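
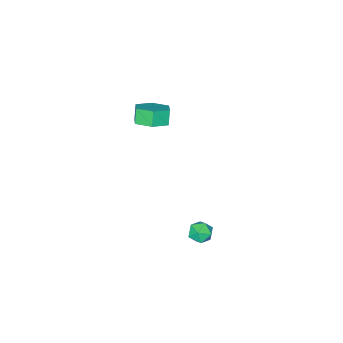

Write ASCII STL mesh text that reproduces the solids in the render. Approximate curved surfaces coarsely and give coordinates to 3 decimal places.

solid 
facet normal -0.809 -0.149 0.568
outer loop
vertex 3.257 4.151 0.798
vertex 3.493 3.472 0.956
vertex 3.689 4.038 1.384
endloop
endfacet
facet normal -0.624 0.540 0.564
outer loop
vertex 3.257 4.151 0.798
vertex 3.689 4.038 1.384
vertex 3.802 4.622 0.95
endloop
endfacet
facet normal -0.632 0.767 -0.112
outer loop
vertex 3.257 4.151 0.798
vertex 3.802 4.622 0.95
vertex 3.676 4.417 0.255
endloop
endfacet
facet normal -0.821 0.218 -0.527
outer loop
vertex 3.257 4.151 0.798
vertex 3.676 4.417 0.255
vertex 3.485 3.706 0.258
endloop
endfacet
facet normal -0.931 -0.348 -0.106
outer loop
vertex 3.257 4.151 0.798
vertex 3.485 3.706 0.258
vertex 3.493 3.472 0.956
endloop
endfacet
facet normal 0.045 0.590 0.806
outer loop
vertex 3.802 4.622 0.95
vertex 3.689 4.038 1.384
vertex 4.375 4.234 1.202
endloop
endfacet
facet normal -0.254 -0.526 0.812
outer loop
vertex 3.689 4.038 1.384
vertex 3.493 3.472 0.956
vertex 4.184 3.523 1.205
endloop
endfacet
facet normal -0.451 -0.848 -0.279
outer loop
vertex 3.493 3.472 0.956
vertex 3.485 3.706 0.258
vertex 4.058 3.318 0.51
endloop
endfacet
facet normal -0.274 0.070 -0.959
outer loop
vertex 3.485 3.706 0.258
vertex 3.676 4.417 0.255
vertex 4.171 3.902 0.076
endloop
endfacet
facet normal 0.033 0.957 -0.288
outer loop
vertex 3.676 4.417 0.255
vertex 3.802 4.622 0.95
vertex 4.367 4.468 0.504
endloop
endfacet
facet normal 0.821 -0.218 0.527
outer loop
vertex 4.603 3.789 0.662
vertex 4.375 4.234 1.202
vertex 4.184 3.523 1.205
endloop
endfacet
facet normal 0.632 -0.767 0.112
outer loop
vertex 4.603 3.789 0.662
vertex 4.184 3.523 1.205
vertex 4.058 3.318 0.51
endloop
endfacet
facet normal 0.624 -0.540 -0.564
outer loop
vertex 4.603 3.789 0.662
vertex 4.058 3.318 0.51
vertex 4.171 3.902 0.076
endloop
endfacet
facet normal 0.809 0.149 -0.568
outer loop
vertex 4.603 3.789 0.662
vertex 4.171 3.902 0.076
vertex 4.367 4.468 0.504
endloop
endfacet
facet normal 0.931 0.348 0.106
outer loop
vertex 4.603 3.789 0.662
vertex 4.367 4.468 0.504
vertex 4.375 4.234 1.202
endloop
endfacet
facet normal 0.274 -0.070 0.959
outer loop
vertex 4.184 3.523 1.205
vertex 4.375 4.234 1.202
vertex 3.689 4.038 1.384
endloop
endfacet
facet normal -0.033 -0.957 0.288
outer loop
vertex 4.058 3.318 0.51
vertex 4.184 3.523 1.205
vertex 3.493 3.472 0.956
endloop
endfacet
facet normal -0.045 -0.590 -0.806
outer loop
vertex 4.171 3.902 0.076
vertex 4.058 3.318 0.51
vertex 3.485 3.706 0.258
endloop
endfacet
facet normal 0.254 0.526 -0.812
outer loop
vertex 4.367 4.468 0.504
vertex 4.171 3.902 0.076
vertex 3.676 4.417 0.255
endloop
endfacet
facet normal 0.451 0.848 0.279
outer loop
vertex 4.375 4.234 1.202
vertex 4.367 4.468 0.504
vertex 3.802 4.622 0.95
endloop
endfacet
facet normal 0.356 0.286 -0.890
outer loop
vertex 1.991 -3.122 3.637
vertex 1.038 -2.877 3.335
vertex 1.629 -2.172 3.798
endloop
endfacet
facet normal 0.866 0.257 0.429
outer loop
vertex 1.991 -3.122 3.637
vertex 1.629 -2.172 3.798
vertex 1.636 -3.409 4.526
endloop
endfacet
facet normal 0.866 0.257 0.428
outer loop
vertex 1.636 -3.409 4.526
vertex 1.629 -2.172 3.798
vertex 1.274 -2.459 4.688
endloop
endfacet
facet normal -0.355 -0.287 0.890
outer loop
vertex 1.636 -3.409 4.526
vertex 1.274 -2.459 4.688
vertex 0.682 -3.163 4.225
endloop
endfacet
facet normal 0.355 0.287 -0.890
outer loop
vertex 1.629 -2.172 3.798
vertex 1.038 -2.877 3.335
vertex 0.675 -1.926 3.497
endloop
endfacet
facet normal 0.129 0.928 0.350
outer loop
vertex 1.629 -2.172 3.798
vertex 0.675 -1.926 3.497
vertex 1.274 -2.459 4.688
endloop
endfacet
facet normal 0.129 0.928 0.350
outer loop
vertex 1.274 -2.459 4.688
vertex 0.675 -1.926 3.497
vertex 0.32 -2.213 4.387
endloop
endfacet
facet normal -0.355 -0.287 0.890
outer loop
vertex 1.274 -2.459 4.688
vertex 0.32 -2.213 4.387
vertex 0.682 -3.163 4.225
endloop
endfacet
facet normal 0.355 0.287 -0.890
outer loop
vertex 0.675 -1.926 3.497
vertex 1.038 -2.877 3.335
vertex 0.084 -2.631 3.034
endloop
endfacet
facet normal -0.738 0.670 -0.078
outer loop
vertex 0.675 -1.926 3.497
vertex 0.084 -2.631 3.034
vertex 0.32 -2.213 4.387
endloop
endfacet
facet normal -0.738 0.670 -0.078
outer loop
vertex 0.32 -2.213 4.387
vertex 0.084 -2.631 3.034
vertex -0.271 -2.918 3.923
endloop
endfacet
facet normal -0.356 -0.287 0.889
outer loop
vertex 0.32 -2.213 4.387
vertex -0.271 -2.918 3.923
vertex 0.682 -3.163 4.225
endloop
endfacet
facet normal 0.355 0.287 -0.890
outer loop
vertex 0.084 -2.631 3.034
vertex 1.038 -2.877 3.335
vertex 0.446 -3.581 2.872
endloop
endfacet
facet normal -0.866 -0.257 -0.429
outer loop
vertex 0.084 -2.631 3.034
vertex 0.446 -3.581 2.872
vertex -0.271 -2.918 3.923
endloop
endfacet
facet normal -0.866 -0.257 -0.428
outer loop
vertex -0.271 -2.918 3.923
vertex 0.446 -3.581 2.872
vertex 0.091 -3.868 3.762
endloop
endfacet
facet normal -0.356 -0.286 0.890
outer loop
vertex -0.271 -2.918 3.923
vertex 0.091 -3.868 3.762
vertex 0.682 -3.163 4.225
endloop
endfacet
facet normal 0.355 0.287 -0.890
outer loop
vertex 0.446 -3.581 2.872
vertex 1.038 -2.877 3.335
vertex 1.4 -3.827 3.173
endloop
endfacet
facet normal -0.129 -0.928 -0.350
outer loop
vertex 0.446 -3.581 2.872
vertex 1.4 -3.827 3.173
vertex 0.091 -3.868 3.762
endloop
endfacet
facet normal -0.129 -0.928 -0.350
outer loop
vertex 0.091 -3.868 3.762
vertex 1.4 -3.827 3.173
vertex 1.045 -4.114 4.063
endloop
endfacet
facet normal -0.355 -0.287 0.890
outer loop
vertex 0.091 -3.868 3.762
vertex 1.045 -4.114 4.063
vertex 0.682 -3.163 4.225
endloop
endfacet
facet normal 0.356 0.287 -0.889
outer loop
vertex 1.4 -3.827 3.173
vertex 1.038 -2.877 3.335
vertex 1.991 -3.122 3.637
endloop
endfacet
facet normal 0.738 -0.670 0.078
outer loop
vertex 1.4 -3.827 3.173
vertex 1.991 -3.122 3.637
vertex 1.045 -4.114 4.063
endloop
endfacet
facet normal 0.738 -0.670 0.078
outer loop
vertex 1.045 -4.114 4.063
vertex 1.991 -3.122 3.637
vertex 1.636 -3.409 4.526
endloop
endfacet
facet normal -0.355 -0.287 0.890
outer loop
vertex 1.045 -4.114 4.063
vertex 1.636 -3.409 4.526
vertex 0.682 -3.163 4.225
endloop
endfacet

endsolid


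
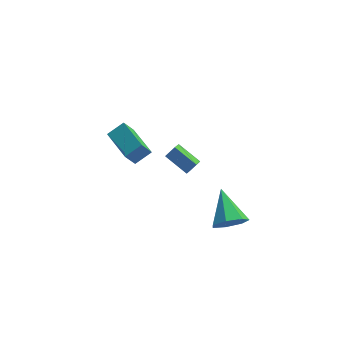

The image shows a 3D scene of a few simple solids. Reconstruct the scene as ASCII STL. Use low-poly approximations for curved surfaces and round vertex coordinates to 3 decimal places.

solid 
facet normal -0.788 -0.338 -0.514
outer loop
vertex -3.844 -2.641 3.745
vertex -4.725 -0.867 3.928
vertex -3.318 -2.272 2.696
endloop
endfacet
facet normal 0.443 -0.892 -0.092
outer loop
vertex -2.435 -1.893 3.272
vertex -3.844 -2.641 3.745
vertex -3.318 -2.272 2.696
endloop
endfacet
facet normal -0.788 -0.338 -0.515
outer loop
vertex -3.318 -2.272 2.696
vertex -4.725 -0.867 3.928
vertex -4.199 -0.497 2.88
endloop
endfacet
facet normal 0.427 0.300 -0.853
outer loop
vertex -4.199 -0.497 2.88
vertex -2.435 -1.893 3.272
vertex -3.318 -2.272 2.696
endloop
endfacet
facet normal -0.427 -0.300 0.853
outer loop
vertex -3.844 -2.641 3.745
vertex -3.842 -0.488 4.504
vertex -4.725 -0.867 3.928
endloop
endfacet
facet normal 0.442 -0.892 -0.093
outer loop
vertex -2.961 -2.263 4.32
vertex -3.844 -2.641 3.745
vertex -2.435 -1.893 3.272
endloop
endfacet
facet normal -0.427 -0.300 0.853
outer loop
vertex -2.961 -2.263 4.32
vertex -3.842 -0.488 4.504
vertex -3.844 -2.641 3.745
endloop
endfacet
facet normal -0.443 0.892 0.092
outer loop
vertex -4.725 -0.867 3.928
vertex -3.842 -0.488 4.504
vertex -4.199 -0.497 2.88
endloop
endfacet
facet normal 0.427 0.300 -0.853
outer loop
vertex -3.316 -0.119 3.455
vertex -2.435 -1.893 3.272
vertex -4.199 -0.497 2.88
endloop
endfacet
facet normal -0.442 0.892 0.092
outer loop
vertex -4.199 -0.497 2.88
vertex -3.842 -0.488 4.504
vertex -3.316 -0.119 3.455
endloop
endfacet
facet normal 0.788 0.338 0.515
outer loop
vertex -3.316 -0.119 3.455
vertex -2.961 -2.263 4.32
vertex -2.435 -1.893 3.272
endloop
endfacet
facet normal 0.788 0.338 0.514
outer loop
vertex -3.842 -0.488 4.504
vertex -2.961 -2.263 4.32
vertex -3.316 -0.119 3.455
endloop
endfacet
facet normal -0.700 0.553 0.452
outer loop
vertex -1.508 3.054 -2.398
vertex -0.966 3.237 -1.783
vertex -1.248 3.737 -2.831
endloop
endfacet
facet normal -0.646 -0.218 -0.732
outer loop
vertex -0.094 2.823 -3.577
vertex -1.508 3.054 -2.398
vertex -1.248 3.737 -2.831
endloop
endfacet
facet normal -0.698 0.554 0.452
outer loop
vertex -1.248 3.737 -2.831
vertex -0.966 3.237 -1.783
vertex -0.705 3.92 -2.217
endloop
endfacet
facet normal 0.306 0.803 -0.510
outer loop
vertex -0.705 3.92 -2.217
vertex -0.094 2.823 -3.577
vertex -1.248 3.737 -2.831
endloop
endfacet
facet normal -0.307 -0.804 0.510
outer loop
vertex -1.508 3.054 -2.398
vertex 0.188 2.323 -2.529
vertex -0.966 3.237 -1.783
endloop
endfacet
facet normal -0.646 -0.218 -0.732
outer loop
vertex -0.355 2.14 -3.143
vertex -1.508 3.054 -2.398
vertex -0.094 2.823 -3.577
endloop
endfacet
facet normal -0.307 -0.803 0.511
outer loop
vertex -0.355 2.14 -3.143
vertex 0.188 2.323 -2.529
vertex -1.508 3.054 -2.398
endloop
endfacet
facet normal 0.646 0.218 0.732
outer loop
vertex -0.966 3.237 -1.783
vertex 0.188 2.323 -2.529
vertex -0.705 3.92 -2.217
endloop
endfacet
facet normal 0.307 0.803 -0.510
outer loop
vertex 0.448 3.006 -2.962
vertex -0.094 2.823 -3.577
vertex -0.705 3.92 -2.217
endloop
endfacet
facet normal 0.646 0.218 0.732
outer loop
vertex -0.705 3.92 -2.217
vertex 0.188 2.323 -2.529
vertex 0.448 3.006 -2.962
endloop
endfacet
facet normal 0.699 -0.554 -0.451
outer loop
vertex 0.448 3.006 -2.962
vertex -0.355 2.14 -3.143
vertex -0.094 2.823 -3.577
endloop
endfacet
facet normal 0.699 -0.553 -0.453
outer loop
vertex 0.188 2.323 -2.529
vertex -0.355 2.14 -3.143
vertex 0.448 3.006 -2.962
endloop
endfacet
facet normal 0.163 -0.849 -0.502
outer loop
vertex 2.196 -4.046 -1.089
vertex 1.528 -4.536 -0.477
vertex 1.346 -4.046 -1.365
endloop
endfacet
facet normal 0.178 0.818 -0.547
outer loop
vertex 2.196 -4.046 -1.089
vertex 1.346 -4.046 -1.365
vertex 1.172 -2.684 0.617
endloop
endfacet
facet normal 0.163 -0.849 -0.502
outer loop
vertex 1.346 -4.046 -1.365
vertex 1.528 -4.536 -0.477
vertex 0.633 -4.415 -0.972
endloop
endfacet
facet normal -0.598 0.635 -0.489
outer loop
vertex 1.346 -4.046 -1.365
vertex 0.633 -4.415 -0.972
vertex 1.172 -2.684 0.617
endloop
endfacet
facet normal 0.163 -0.849 -0.502
outer loop
vertex 0.633 -4.415 -0.972
vertex 1.528 -4.536 -0.477
vertex 0.594 -4.875 -0.207
endloop
endfacet
facet normal -0.971 0.224 0.085
outer loop
vertex 0.633 -4.415 -0.972
vertex 0.594 -4.875 -0.207
vertex 1.172 -2.684 0.617
endloop
endfacet
facet normal 0.163 -0.850 -0.501
outer loop
vertex 0.594 -4.875 -0.207
vertex 1.528 -4.536 -0.477
vertex 1.258 -5.079 0.355
endloop
endfacet
facet normal -0.661 -0.105 0.743
outer loop
vertex 0.594 -4.875 -0.207
vertex 1.258 -5.079 0.355
vertex 1.172 -2.684 0.617
endloop
endfacet
facet normal 0.163 -0.850 -0.502
outer loop
vertex 1.258 -5.079 0.355
vertex 1.528 -4.536 -0.477
vertex 2.126 -4.874 0.29
endloop
endfacet
facet normal 0.099 -0.105 0.990
outer loop
vertex 1.258 -5.079 0.355
vertex 2.126 -4.874 0.29
vertex 1.172 -2.684 0.617
endloop
endfacet
facet normal 0.164 -0.849 -0.502
outer loop
vertex 2.126 -4.874 0.29
vertex 1.528 -4.536 -0.477
vertex 2.543 -4.414 -0.352
endloop
endfacet
facet normal 0.736 0.225 0.639
outer loop
vertex 2.126 -4.874 0.29
vertex 2.543 -4.414 -0.352
vertex 1.172 -2.684 0.617
endloop
endfacet
facet normal 0.164 -0.850 -0.501
outer loop
vertex 2.543 -4.414 -0.352
vertex 1.528 -4.536 -0.477
vertex 2.196 -4.046 -1.089
endloop
endfacet
facet normal 0.770 0.636 -0.045
outer loop
vertex 2.543 -4.414 -0.352
vertex 2.196 -4.046 -1.089
vertex 1.172 -2.684 0.617
endloop
endfacet

endsolid


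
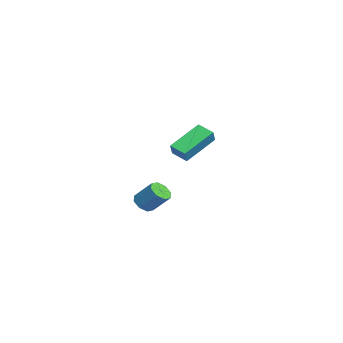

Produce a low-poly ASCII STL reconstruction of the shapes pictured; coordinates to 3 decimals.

solid 
facet normal -0.689 -0.641 0.338
outer loop
vertex -4.299 4.023 -1.232
vertex -4.779 4.186 -1.902
vertex -3.377 2.486 -2.267
endloop
endfacet
facet normal 0.571 -0.194 0.798
outer loop
vertex -2.701 3.114 -2.598
vertex -4.299 4.023 -1.232
vertex -3.377 2.486 -2.267
endloop
endfacet
facet normal -0.690 -0.641 0.337
outer loop
vertex -3.377 2.486 -2.267
vertex -4.779 4.186 -1.902
vertex -3.856 2.649 -2.937
endloop
endfacet
facet normal 0.446 -0.743 -0.499
outer loop
vertex -3.856 2.649 -2.937
vertex -2.701 3.114 -2.598
vertex -3.377 2.486 -2.267
endloop
endfacet
facet normal -0.445 0.743 0.500
outer loop
vertex -4.299 4.023 -1.232
vertex -4.103 4.814 -2.233
vertex -4.779 4.186 -1.902
endloop
endfacet
facet normal 0.571 -0.194 0.797
outer loop
vertex -3.624 4.651 -1.563
vertex -4.299 4.023 -1.232
vertex -2.701 3.114 -2.598
endloop
endfacet
facet normal -0.446 0.743 0.500
outer loop
vertex -3.624 4.651 -1.563
vertex -4.103 4.814 -2.233
vertex -4.299 4.023 -1.232
endloop
endfacet
facet normal -0.571 0.194 -0.798
outer loop
vertex -4.779 4.186 -1.902
vertex -4.103 4.814 -2.233
vertex -3.856 2.649 -2.937
endloop
endfacet
facet normal 0.446 -0.743 -0.500
outer loop
vertex -3.181 3.277 -3.268
vertex -2.701 3.114 -2.598
vertex -3.856 2.649 -2.937
endloop
endfacet
facet normal -0.572 0.194 -0.797
outer loop
vertex -3.856 2.649 -2.937
vertex -4.103 4.814 -2.233
vertex -3.181 3.277 -3.268
endloop
endfacet
facet normal 0.689 0.641 -0.338
outer loop
vertex -3.181 3.277 -3.268
vertex -3.624 4.651 -1.563
vertex -2.701 3.114 -2.598
endloop
endfacet
facet normal 0.690 0.641 -0.337
outer loop
vertex -4.103 4.814 -2.233
vertex -3.624 4.651 -1.563
vertex -3.181 3.277 -3.268
endloop
endfacet
facet normal -0.370 -0.579 -0.727
outer loop
vertex 2.66 0.604 -4.122
vertex 2.163 0.499 -3.785
vertex 2.322 0.917 -4.199
endloop
endfacet
facet normal 0.582 0.464 -0.667
outer loop
vertex 2.66 0.604 -4.122
vertex 2.322 0.917 -4.199
vertex 3.134 1.345 -3.193
endloop
endfacet
facet normal 0.583 0.462 -0.668
outer loop
vertex 3.134 1.345 -3.193
vertex 2.322 0.917 -4.199
vertex 2.797 1.659 -3.27
endloop
endfacet
facet normal 0.373 0.578 0.726
outer loop
vertex 3.134 1.345 -3.193
vertex 2.797 1.659 -3.27
vertex 2.637 1.241 -2.855
endloop
endfacet
facet normal -0.371 -0.579 -0.727
outer loop
vertex 2.322 0.917 -4.199
vertex 2.163 0.499 -3.785
vertex 1.891 0.986 -4.034
endloop
endfacet
facet normal -0.098 0.801 -0.590
outer loop
vertex 2.322 0.917 -4.199
vertex 1.891 0.986 -4.034
vertex 2.797 1.659 -3.27
endloop
endfacet
facet normal -0.100 0.802 -0.588
outer loop
vertex 2.797 1.659 -3.27
vertex 1.891 0.986 -4.034
vertex 2.366 1.727 -3.104
endloop
endfacet
facet normal 0.371 0.579 0.726
outer loop
vertex 2.797 1.659 -3.27
vertex 2.366 1.727 -3.104
vertex 2.637 1.241 -2.855
endloop
endfacet
facet normal -0.371 -0.579 -0.726
outer loop
vertex 1.891 0.986 -4.034
vertex 2.163 0.499 -3.785
vertex 1.619 0.769 -3.722
endloop
endfacet
facet normal -0.724 0.670 -0.165
outer loop
vertex 1.891 0.986 -4.034
vertex 1.619 0.769 -3.722
vertex 2.366 1.727 -3.104
endloop
endfacet
facet normal -0.723 0.670 -0.165
outer loop
vertex 2.366 1.727 -3.104
vertex 1.619 0.769 -3.722
vertex 2.094 1.51 -2.793
endloop
endfacet
facet normal 0.370 0.579 0.727
outer loop
vertex 2.366 1.727 -3.104
vertex 2.094 1.51 -2.793
vertex 2.637 1.241 -2.855
endloop
endfacet
facet normal -0.372 -0.580 -0.725
outer loop
vertex 1.619 0.769 -3.722
vertex 2.163 0.499 -3.785
vertex 1.666 0.395 -3.447
endloop
endfacet
facet normal -0.923 0.146 0.356
outer loop
vertex 1.619 0.769 -3.722
vertex 1.666 0.395 -3.447
vertex 2.094 1.51 -2.793
endloop
endfacet
facet normal -0.924 0.147 0.354
outer loop
vertex 2.094 1.51 -2.793
vertex 1.666 0.395 -3.447
vertex 2.14 1.136 -2.518
endloop
endfacet
facet normal 0.370 0.579 0.726
outer loop
vertex 2.094 1.51 -2.793
vertex 2.14 1.136 -2.518
vertex 2.637 1.241 -2.855
endloop
endfacet
facet normal -0.373 -0.578 -0.726
outer loop
vertex 1.666 0.395 -3.447
vertex 2.163 0.499 -3.785
vertex 2.003 0.081 -3.37
endloop
endfacet
facet normal -0.584 -0.463 0.667
outer loop
vertex 1.666 0.395 -3.447
vertex 2.003 0.081 -3.37
vertex 2.14 1.136 -2.518
endloop
endfacet
facet normal -0.582 -0.464 0.668
outer loop
vertex 2.14 1.136 -2.518
vertex 2.003 0.081 -3.37
vertex 2.478 0.823 -2.441
endloop
endfacet
facet normal 0.370 0.579 0.727
outer loop
vertex 2.14 1.136 -2.518
vertex 2.478 0.823 -2.441
vertex 2.637 1.241 -2.855
endloop
endfacet
facet normal -0.371 -0.579 -0.726
outer loop
vertex 2.003 0.081 -3.37
vertex 2.163 0.499 -3.785
vertex 2.434 0.013 -3.536
endloop
endfacet
facet normal 0.100 -0.802 0.589
outer loop
vertex 2.003 0.081 -3.37
vertex 2.434 0.013 -3.536
vertex 2.478 0.823 -2.441
endloop
endfacet
facet normal 0.097 -0.802 0.589
outer loop
vertex 2.478 0.823 -2.441
vertex 2.434 0.013 -3.536
vertex 2.909 0.754 -2.606
endloop
endfacet
facet normal 0.371 0.579 0.727
outer loop
vertex 2.478 0.823 -2.441
vertex 2.909 0.754 -2.606
vertex 2.637 1.241 -2.855
endloop
endfacet
facet normal -0.370 -0.579 -0.727
outer loop
vertex 2.434 0.013 -3.536
vertex 2.163 0.499 -3.785
vertex 2.706 0.23 -3.847
endloop
endfacet
facet normal 0.723 -0.671 0.165
outer loop
vertex 2.434 0.013 -3.536
vertex 2.706 0.23 -3.847
vertex 2.909 0.754 -2.606
endloop
endfacet
facet normal 0.724 -0.670 0.165
outer loop
vertex 2.909 0.754 -2.606
vertex 2.706 0.23 -3.847
vertex 3.181 0.971 -2.918
endloop
endfacet
facet normal 0.371 0.579 0.726
outer loop
vertex 2.909 0.754 -2.606
vertex 3.181 0.971 -2.918
vertex 2.637 1.241 -2.855
endloop
endfacet
facet normal -0.370 -0.579 -0.726
outer loop
vertex 2.706 0.23 -3.847
vertex 2.163 0.499 -3.785
vertex 2.66 0.604 -4.122
endloop
endfacet
facet normal 0.923 -0.147 -0.355
outer loop
vertex 2.706 0.23 -3.847
vertex 2.66 0.604 -4.122
vertex 3.181 0.971 -2.918
endloop
endfacet
facet normal 0.923 -0.145 -0.355
outer loop
vertex 3.181 0.971 -2.918
vertex 2.66 0.604 -4.122
vertex 3.134 1.345 -3.193
endloop
endfacet
facet normal 0.372 0.580 0.725
outer loop
vertex 3.181 0.971 -2.918
vertex 3.134 1.345 -3.193
vertex 2.637 1.241 -2.855
endloop
endfacet

endsolid


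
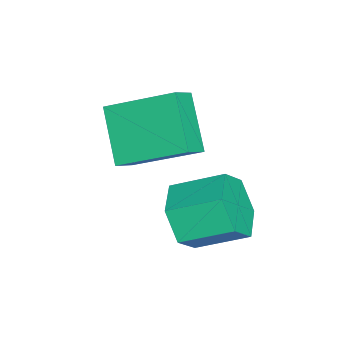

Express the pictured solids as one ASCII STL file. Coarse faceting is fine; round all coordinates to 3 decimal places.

solid 
facet normal 0.043 -0.900 -0.434
outer loop
vertex 3.344 2.757 -1.168
vertex 2.941 2.387 -0.44
vertex 2.436 2.696 -1.132
endloop
endfacet
facet normal -0.065 0.431 -0.900
outer loop
vertex 3.344 2.757 -1.168
vertex 2.436 2.696 -1.132
vertex 3.282 4.043 -0.547
endloop
endfacet
facet normal -0.064 0.431 -0.900
outer loop
vertex 3.282 4.043 -0.547
vertex 2.436 2.696 -1.132
vertex 2.375 3.983 -0.511
endloop
endfacet
facet normal -0.042 0.900 0.434
outer loop
vertex 3.282 4.043 -0.547
vertex 2.375 3.983 -0.511
vertex 2.879 3.673 0.18
endloop
endfacet
facet normal 0.043 -0.900 -0.434
outer loop
vertex 2.436 2.696 -1.132
vertex 2.941 2.387 -0.44
vertex 2.033 2.326 -0.404
endloop
endfacet
facet normal -0.896 0.158 -0.416
outer loop
vertex 2.436 2.696 -1.132
vertex 2.033 2.326 -0.404
vertex 2.375 3.983 -0.511
endloop
endfacet
facet normal -0.896 0.158 -0.416
outer loop
vertex 2.375 3.983 -0.511
vertex 2.033 2.326 -0.404
vertex 1.972 3.613 0.216
endloop
endfacet
facet normal -0.042 0.900 0.434
outer loop
vertex 2.375 3.983 -0.511
vertex 1.972 3.613 0.216
vertex 2.879 3.673 0.18
endloop
endfacet
facet normal 0.043 -0.900 -0.434
outer loop
vertex 2.033 2.326 -0.404
vertex 2.941 2.387 -0.44
vertex 2.538 2.017 0.287
endloop
endfacet
facet normal -0.831 -0.273 0.485
outer loop
vertex 2.033 2.326 -0.404
vertex 2.538 2.017 0.287
vertex 1.972 3.613 0.216
endloop
endfacet
facet normal -0.832 -0.273 0.483
outer loop
vertex 1.972 3.613 0.216
vertex 2.538 2.017 0.287
vertex 2.476 3.303 0.908
endloop
endfacet
facet normal -0.042 0.900 0.434
outer loop
vertex 1.972 3.613 0.216
vertex 2.476 3.303 0.908
vertex 2.879 3.673 0.18
endloop
endfacet
facet normal 0.042 -0.900 -0.434
outer loop
vertex 2.538 2.017 0.287
vertex 2.941 2.387 -0.44
vertex 3.445 2.077 0.251
endloop
endfacet
facet normal 0.064 -0.431 0.900
outer loop
vertex 2.538 2.017 0.287
vertex 3.445 2.077 0.251
vertex 2.476 3.303 0.908
endloop
endfacet
facet normal 0.065 -0.431 0.900
outer loop
vertex 2.476 3.303 0.908
vertex 3.445 2.077 0.251
vertex 3.384 3.364 0.872
endloop
endfacet
facet normal -0.043 0.900 0.434
outer loop
vertex 2.476 3.303 0.908
vertex 3.384 3.364 0.872
vertex 2.879 3.673 0.18
endloop
endfacet
facet normal 0.042 -0.900 -0.434
outer loop
vertex 3.445 2.077 0.251
vertex 2.941 2.387 -0.44
vertex 3.848 2.447 -0.476
endloop
endfacet
facet normal 0.896 -0.158 0.416
outer loop
vertex 3.445 2.077 0.251
vertex 3.848 2.447 -0.476
vertex 3.384 3.364 0.872
endloop
endfacet
facet normal 0.896 -0.158 0.416
outer loop
vertex 3.384 3.364 0.872
vertex 3.848 2.447 -0.476
vertex 3.787 3.734 0.144
endloop
endfacet
facet normal -0.043 0.900 0.434
outer loop
vertex 3.384 3.364 0.872
vertex 3.787 3.734 0.144
vertex 2.879 3.673 0.18
endloop
endfacet
facet normal 0.042 -0.900 -0.434
outer loop
vertex 3.848 2.447 -0.476
vertex 2.941 2.387 -0.44
vertex 3.344 2.757 -1.168
endloop
endfacet
facet normal 0.832 0.272 -0.484
outer loop
vertex 3.848 2.447 -0.476
vertex 3.344 2.757 -1.168
vertex 3.787 3.734 0.144
endloop
endfacet
facet normal 0.831 0.274 -0.485
outer loop
vertex 3.787 3.734 0.144
vertex 3.344 2.757 -1.168
vertex 3.282 4.043 -0.547
endloop
endfacet
facet normal -0.043 0.900 0.434
outer loop
vertex 3.787 3.734 0.144
vertex 3.282 4.043 -0.547
vertex 2.879 3.673 0.18
endloop
endfacet
facet normal -0.719 0.318 -0.619
outer loop
vertex 0.385 0.434 1.0
vertex 0.416 2.165 1.853
vertex 1.546 0.948 -0.085
endloop
endfacet
facet normal -0.016 -0.897 -0.442
outer loop
vertex 2.164 0.675 0.447
vertex 0.385 0.434 1.0
vertex 1.546 0.948 -0.085
endloop
endfacet
facet normal -0.719 0.318 -0.619
outer loop
vertex 1.546 0.948 -0.085
vertex 0.416 2.165 1.853
vertex 1.577 2.679 0.768
endloop
endfacet
facet normal 0.695 0.308 -0.650
outer loop
vertex 1.577 2.679 0.768
vertex 2.164 0.675 0.447
vertex 1.546 0.948 -0.085
endloop
endfacet
facet normal -0.695 -0.308 0.650
outer loop
vertex 0.385 0.434 1.0
vertex 1.034 1.892 2.385
vertex 0.416 2.165 1.853
endloop
endfacet
facet normal -0.016 -0.897 -0.442
outer loop
vertex 1.003 0.161 1.532
vertex 0.385 0.434 1.0
vertex 2.164 0.675 0.447
endloop
endfacet
facet normal -0.695 -0.308 0.650
outer loop
vertex 1.003 0.161 1.532
vertex 1.034 1.892 2.385
vertex 0.385 0.434 1.0
endloop
endfacet
facet normal 0.016 0.897 0.442
outer loop
vertex 0.416 2.165 1.853
vertex 1.034 1.892 2.385
vertex 1.577 2.679 0.768
endloop
endfacet
facet normal 0.695 0.308 -0.650
outer loop
vertex 2.195 2.406 1.3
vertex 2.164 0.675 0.447
vertex 1.577 2.679 0.768
endloop
endfacet
facet normal 0.016 0.897 0.442
outer loop
vertex 1.577 2.679 0.768
vertex 1.034 1.892 2.385
vertex 2.195 2.406 1.3
endloop
endfacet
facet normal 0.719 -0.318 0.619
outer loop
vertex 2.195 2.406 1.3
vertex 1.003 0.161 1.532
vertex 2.164 0.675 0.447
endloop
endfacet
facet normal 0.719 -0.318 0.619
outer loop
vertex 1.034 1.892 2.385
vertex 1.003 0.161 1.532
vertex 2.195 2.406 1.3
endloop
endfacet

endsolid


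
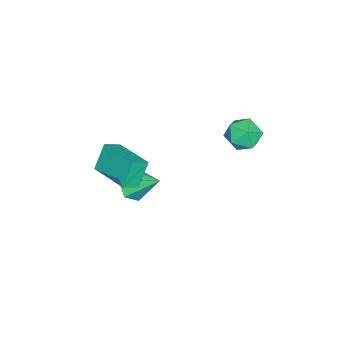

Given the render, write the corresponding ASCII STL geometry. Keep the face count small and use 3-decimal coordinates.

solid 
facet normal -0.492 0.142 0.859
outer loop
vertex -1.081 -3.521 0.61
vertex -0.002 -1.712 0.928
vertex -1.747 -3.042 0.149
endloop
endfacet
facet normal -0.507 -0.849 -0.149
outer loop
vertex -1.038 -3.248 -1.088
vertex -1.081 -3.521 0.61
vertex -1.747 -3.042 0.149
endloop
endfacet
facet normal -0.492 0.143 0.859
outer loop
vertex -1.747 -3.042 0.149
vertex -0.002 -1.712 0.928
vertex -0.667 -1.234 0.467
endloop
endfacet
facet normal -0.708 0.509 -0.490
outer loop
vertex -0.667 -1.234 0.467
vertex -1.038 -3.248 -1.088
vertex -1.747 -3.042 0.149
endloop
endfacet
facet normal 0.708 -0.508 0.490
outer loop
vertex -1.081 -3.521 0.61
vertex 0.707 -1.918 -0.309
vertex -0.002 -1.712 0.928
endloop
endfacet
facet normal -0.507 -0.849 -0.149
outer loop
vertex -0.373 -3.726 -0.627
vertex -1.081 -3.521 0.61
vertex -1.038 -3.248 -1.088
endloop
endfacet
facet normal 0.708 -0.509 0.490
outer loop
vertex -0.373 -3.726 -0.627
vertex 0.707 -1.918 -0.309
vertex -1.081 -3.521 0.61
endloop
endfacet
facet normal 0.507 0.849 0.149
outer loop
vertex -0.002 -1.712 0.928
vertex 0.707 -1.918 -0.309
vertex -0.667 -1.234 0.467
endloop
endfacet
facet normal -0.708 0.509 -0.490
outer loop
vertex 0.041 -1.439 -0.77
vertex -1.038 -3.248 -1.088
vertex -0.667 -1.234 0.467
endloop
endfacet
facet normal 0.507 0.849 0.150
outer loop
vertex -0.667 -1.234 0.467
vertex 0.707 -1.918 -0.309
vertex 0.041 -1.439 -0.77
endloop
endfacet
facet normal 0.492 -0.143 -0.859
outer loop
vertex 0.041 -1.439 -0.77
vertex -0.373 -3.726 -0.627
vertex -1.038 -3.248 -1.088
endloop
endfacet
facet normal 0.492 -0.143 -0.859
outer loop
vertex 0.707 -1.918 -0.309
vertex -0.373 -3.726 -0.627
vertex 0.041 -1.439 -0.77
endloop
endfacet
facet normal -0.095 -0.836 -0.540
outer loop
vertex -0.666 -2.422 -2.571
vertex -1.608 -2.39 -2.455
vertex -1.206 -1.956 -3.198
endloop
endfacet
facet normal 0.774 0.592 -0.226
outer loop
vertex -0.666 -2.422 -2.571
vertex -1.206 -1.956 -3.198
vertex -1.452 -1.01 -1.565
endloop
endfacet
facet normal -0.094 -0.837 -0.540
outer loop
vertex -1.206 -1.956 -3.198
vertex -1.608 -2.39 -2.455
vertex -2.148 -1.924 -3.083
endloop
endfacet
facet normal -0.032 0.863 -0.505
outer loop
vertex -1.206 -1.956 -3.198
vertex -2.148 -1.924 -3.083
vertex -1.452 -1.01 -1.565
endloop
endfacet
facet normal -0.094 -0.837 -0.540
outer loop
vertex -2.148 -1.924 -3.083
vertex -1.608 -2.39 -2.455
vertex -2.55 -2.358 -2.34
endloop
endfacet
facet normal -0.764 0.644 -0.037
outer loop
vertex -2.148 -1.924 -3.083
vertex -2.55 -2.358 -2.34
vertex -1.452 -1.01 -1.565
endloop
endfacet
facet normal -0.094 -0.837 -0.540
outer loop
vertex -2.55 -2.358 -2.34
vertex -1.608 -2.39 -2.455
vertex -2.011 -2.824 -1.712
endloop
endfacet
facet normal -0.690 0.155 0.707
outer loop
vertex -2.55 -2.358 -2.34
vertex -2.011 -2.824 -1.712
vertex -1.452 -1.01 -1.565
endloop
endfacet
facet normal -0.095 -0.836 -0.540
outer loop
vertex -2.011 -2.824 -1.712
vertex -1.608 -2.39 -2.455
vertex -1.068 -2.856 -1.828
endloop
endfacet
facet normal 0.117 -0.116 0.986
outer loop
vertex -2.011 -2.824 -1.712
vertex -1.068 -2.856 -1.828
vertex -1.452 -1.01 -1.565
endloop
endfacet
facet normal -0.095 -0.836 -0.540
outer loop
vertex -1.068 -2.856 -1.828
vertex -1.608 -2.39 -2.455
vertex -0.666 -2.422 -2.571
endloop
endfacet
facet normal 0.849 0.103 0.519
outer loop
vertex -1.068 -2.856 -1.828
vertex -0.666 -2.422 -2.571
vertex -1.452 -1.01 -1.565
endloop
endfacet
facet normal -0.697 0.574 0.430
outer loop
vertex -2.444 3.074 3.025
vertex -2.026 2.959 3.855
vertex -1.78 3.673 3.302
endloop
endfacet
facet normal -0.590 0.769 -0.248
outer loop
vertex -2.444 3.074 3.025
vertex -1.78 3.673 3.302
vertex -1.799 3.372 2.416
endloop
endfacet
facet normal -0.720 0.201 -0.664
outer loop
vertex -2.444 3.074 3.025
vertex -1.799 3.372 2.416
vertex -2.056 2.473 2.422
endloop
endfacet
facet normal -0.908 -0.343 -0.243
outer loop
vertex -2.444 3.074 3.025
vertex -2.056 2.473 2.422
vertex -2.197 2.217 3.311
endloop
endfacet
facet normal -0.894 -0.113 0.434
outer loop
vertex -2.444 3.074 3.025
vertex -2.197 2.217 3.311
vertex -2.026 2.959 3.855
endloop
endfacet
facet normal 0.097 0.942 -0.322
outer loop
vertex -1.799 3.372 2.416
vertex -1.78 3.673 3.302
vertex -0.983 3.443 2.869
endloop
endfacet
facet normal -0.075 0.627 0.776
outer loop
vertex -1.78 3.673 3.302
vertex -2.026 2.959 3.855
vertex -1.124 3.187 3.758
endloop
endfacet
facet normal -0.392 -0.483 0.783
outer loop
vertex -2.026 2.959 3.855
vertex -2.197 2.217 3.311
vertex -1.381 2.288 3.764
endloop
endfacet
facet normal -0.416 -0.854 -0.312
outer loop
vertex -2.197 2.217 3.311
vertex -2.056 2.473 2.422
vertex -1.4 1.987 2.878
endloop
endfacet
facet normal -0.113 0.026 -0.993
outer loop
vertex -2.056 2.473 2.422
vertex -1.799 3.372 2.416
vertex -1.154 2.701 2.325
endloop
endfacet
facet normal 0.908 0.343 0.243
outer loop
vertex -0.736 2.586 3.155
vertex -0.983 3.443 2.869
vertex -1.124 3.187 3.758
endloop
endfacet
facet normal 0.720 -0.201 0.664
outer loop
vertex -0.736 2.586 3.155
vertex -1.124 3.187 3.758
vertex -1.381 2.288 3.764
endloop
endfacet
facet normal 0.590 -0.769 0.248
outer loop
vertex -0.736 2.586 3.155
vertex -1.381 2.288 3.764
vertex -1.4 1.987 2.878
endloop
endfacet
facet normal 0.697 -0.574 -0.430
outer loop
vertex -0.736 2.586 3.155
vertex -1.4 1.987 2.878
vertex -1.154 2.701 2.325
endloop
endfacet
facet normal 0.894 0.113 -0.434
outer loop
vertex -0.736 2.586 3.155
vertex -1.154 2.701 2.325
vertex -0.983 3.443 2.869
endloop
endfacet
facet normal 0.416 0.854 0.312
outer loop
vertex -1.124 3.187 3.758
vertex -0.983 3.443 2.869
vertex -1.78 3.673 3.302
endloop
endfacet
facet normal 0.113 -0.026 0.993
outer loop
vertex -1.381 2.288 3.764
vertex -1.124 3.187 3.758
vertex -2.026 2.959 3.855
endloop
endfacet
facet normal -0.097 -0.942 0.322
outer loop
vertex -1.4 1.987 2.878
vertex -1.381 2.288 3.764
vertex -2.197 2.217 3.311
endloop
endfacet
facet normal 0.075 -0.627 -0.776
outer loop
vertex -1.154 2.701 2.325
vertex -1.4 1.987 2.878
vertex -2.056 2.473 2.422
endloop
endfacet
facet normal 0.392 0.483 -0.783
outer loop
vertex -0.983 3.443 2.869
vertex -1.154 2.701 2.325
vertex -1.799 3.372 2.416
endloop
endfacet

endsolid


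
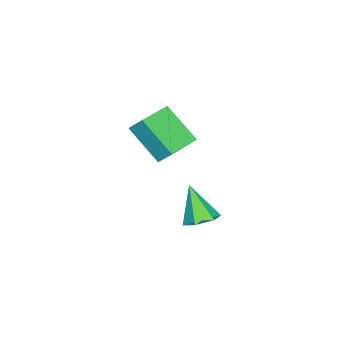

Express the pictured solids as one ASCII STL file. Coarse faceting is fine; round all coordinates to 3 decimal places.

solid 
facet normal -0.980 0.198 -0.024
outer loop
vertex -3.201 -4.141 3.908
vertex -2.872 -2.678 2.553
vertex -3.316 -4.802 3.166
endloop
endfacet
facet normal -0.163 -0.724 0.670
outer loop
vertex -1.728 -5.122 3.207
vertex -3.201 -4.141 3.908
vertex -3.316 -4.802 3.166
endloop
endfacet
facet normal -0.980 0.198 -0.025
outer loop
vertex -3.316 -4.802 3.166
vertex -2.872 -2.678 2.553
vertex -2.986 -3.339 1.812
endloop
endfacet
facet normal -0.114 -0.661 -0.742
outer loop
vertex -2.986 -3.339 1.812
vertex -1.728 -5.122 3.207
vertex -3.316 -4.802 3.166
endloop
endfacet
facet normal 0.114 0.661 0.742
outer loop
vertex -3.201 -4.141 3.908
vertex -1.284 -2.998 2.594
vertex -2.872 -2.678 2.553
endloop
endfacet
facet normal -0.163 -0.724 0.671
outer loop
vertex -1.614 -4.461 3.948
vertex -3.201 -4.141 3.908
vertex -1.728 -5.122 3.207
endloop
endfacet
facet normal 0.115 0.661 0.742
outer loop
vertex -1.614 -4.461 3.948
vertex -1.284 -2.998 2.594
vertex -3.201 -4.141 3.908
endloop
endfacet
facet normal 0.163 0.724 -0.671
outer loop
vertex -2.872 -2.678 2.553
vertex -1.284 -2.998 2.594
vertex -2.986 -3.339 1.812
endloop
endfacet
facet normal -0.115 -0.661 -0.742
outer loop
vertex -1.399 -3.659 1.852
vertex -1.728 -5.122 3.207
vertex -2.986 -3.339 1.812
endloop
endfacet
facet normal 0.163 0.724 -0.670
outer loop
vertex -2.986 -3.339 1.812
vertex -1.284 -2.998 2.594
vertex -1.399 -3.659 1.852
endloop
endfacet
facet normal 0.980 -0.197 0.025
outer loop
vertex -1.399 -3.659 1.852
vertex -1.614 -4.461 3.948
vertex -1.728 -5.122 3.207
endloop
endfacet
facet normal 0.980 -0.198 0.025
outer loop
vertex -1.284 -2.998 2.594
vertex -1.614 -4.461 3.948
vertex -1.399 -3.659 1.852
endloop
endfacet
facet normal 0.274 0.444 -0.853
outer loop
vertex 2.888 -0.508 2.167
vertex 2.409 0.04 2.298
vertex 3.104 0.089 2.547
endloop
endfacet
facet normal 0.757 -0.523 0.392
outer loop
vertex 2.888 -0.508 2.167
vertex 3.104 0.089 2.547
vertex 1.951 -0.7 3.722
endloop
endfacet
facet normal 0.274 0.444 -0.853
outer loop
vertex 3.104 0.089 2.547
vertex 2.409 0.04 2.298
vertex 2.625 0.637 2.678
endloop
endfacet
facet normal 0.565 0.311 0.764
outer loop
vertex 3.104 0.089 2.547
vertex 2.625 0.637 2.678
vertex 1.951 -0.7 3.722
endloop
endfacet
facet normal 0.275 0.443 -0.853
outer loop
vertex 2.625 0.637 2.678
vertex 2.409 0.04 2.298
vertex 1.93 0.589 2.429
endloop
endfacet
facet normal -0.290 0.675 0.678
outer loop
vertex 2.625 0.637 2.678
vertex 1.93 0.589 2.429
vertex 1.951 -0.7 3.722
endloop
endfacet
facet normal 0.275 0.443 -0.853
outer loop
vertex 1.93 0.589 2.429
vertex 2.409 0.04 2.298
vertex 1.714 -0.008 2.049
endloop
endfacet
facet normal -0.954 0.205 0.220
outer loop
vertex 1.93 0.589 2.429
vertex 1.714 -0.008 2.049
vertex 1.951 -0.7 3.722
endloop
endfacet
facet normal 0.275 0.443 -0.853
outer loop
vertex 1.714 -0.008 2.049
vertex 2.409 0.04 2.298
vertex 2.193 -0.557 1.918
endloop
endfacet
facet normal -0.762 -0.629 -0.152
outer loop
vertex 1.714 -0.008 2.049
vertex 2.193 -0.557 1.918
vertex 1.951 -0.7 3.722
endloop
endfacet
facet normal 0.274 0.444 -0.853
outer loop
vertex 2.193 -0.557 1.918
vertex 2.409 0.04 2.298
vertex 2.888 -0.508 2.167
endloop
endfacet
facet normal 0.094 -0.993 -0.066
outer loop
vertex 2.193 -0.557 1.918
vertex 2.888 -0.508 2.167
vertex 1.951 -0.7 3.722
endloop
endfacet

endsolid


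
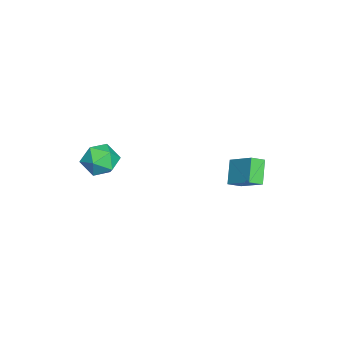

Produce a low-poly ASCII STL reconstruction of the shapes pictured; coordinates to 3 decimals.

solid 
facet normal -0.704 -0.023 0.710
outer loop
vertex -2.339 2.495 -1.916
vertex -1.406 3.652 -0.954
vertex -2.729 3.115 -2.283
endloop
endfacet
facet normal -0.527 -0.653 -0.544
outer loop
vertex -1.694 3.148 -3.326
vertex -2.339 2.495 -1.916
vertex -2.729 3.115 -2.283
endloop
endfacet
facet normal -0.704 -0.024 0.710
outer loop
vertex -2.729 3.115 -2.283
vertex -1.406 3.652 -0.954
vertex -1.797 4.272 -1.321
endloop
endfacet
facet normal -0.476 0.756 -0.449
outer loop
vertex -1.797 4.272 -1.321
vertex -1.694 3.148 -3.326
vertex -2.729 3.115 -2.283
endloop
endfacet
facet normal 0.476 -0.757 0.448
outer loop
vertex -2.339 2.495 -1.916
vertex -0.371 3.685 -1.997
vertex -1.406 3.652 -0.954
endloop
endfacet
facet normal -0.526 -0.654 -0.544
outer loop
vertex -1.303 2.528 -2.959
vertex -2.339 2.495 -1.916
vertex -1.694 3.148 -3.326
endloop
endfacet
facet normal 0.476 -0.756 0.449
outer loop
vertex -1.303 2.528 -2.959
vertex -0.371 3.685 -1.997
vertex -2.339 2.495 -1.916
endloop
endfacet
facet normal 0.527 0.654 0.543
outer loop
vertex -1.406 3.652 -0.954
vertex -0.371 3.685 -1.997
vertex -1.797 4.272 -1.321
endloop
endfacet
facet normal -0.476 0.757 -0.449
outer loop
vertex -0.761 4.305 -2.364
vertex -1.694 3.148 -3.326
vertex -1.797 4.272 -1.321
endloop
endfacet
facet normal 0.527 0.653 0.544
outer loop
vertex -1.797 4.272 -1.321
vertex -0.371 3.685 -1.997
vertex -0.761 4.305 -2.364
endloop
endfacet
facet normal 0.704 0.023 -0.710
outer loop
vertex -0.761 4.305 -2.364
vertex -1.303 2.528 -2.959
vertex -1.694 3.148 -3.326
endloop
endfacet
facet normal 0.704 0.023 -0.710
outer loop
vertex -0.371 3.685 -1.997
vertex -1.303 2.528 -2.959
vertex -0.761 4.305 -2.364
endloop
endfacet
facet normal -0.549 0.654 -0.520
outer loop
vertex 3.659 -2.275 1.032
vertex 2.84 -2.578 1.516
vertex 3.387 -1.827 1.883
endloop
endfacet
facet normal 0.117 0.894 -0.433
outer loop
vertex 3.659 -2.275 1.032
vertex 3.387 -1.827 1.883
vertex 4.349 -2.035 1.714
endloop
endfacet
facet normal 0.563 0.414 -0.715
outer loop
vertex 3.659 -2.275 1.032
vertex 4.349 -2.035 1.714
vertex 4.397 -2.914 1.243
endloop
endfacet
facet normal 0.172 -0.124 -0.977
outer loop
vertex 3.659 -2.275 1.032
vertex 4.397 -2.914 1.243
vertex 3.464 -3.25 1.121
endloop
endfacet
facet normal -0.515 0.025 -0.857
outer loop
vertex 3.659 -2.275 1.032
vertex 3.464 -3.25 1.121
vertex 2.84 -2.578 1.516
endloop
endfacet
facet normal 0.248 0.931 0.267
outer loop
vertex 4.349 -2.035 1.714
vertex 3.387 -1.827 1.883
vertex 3.956 -2.19 2.619
endloop
endfacet
facet normal -0.830 0.543 0.126
outer loop
vertex 3.387 -1.827 1.883
vertex 2.84 -2.578 1.516
vertex 3.023 -2.526 2.497
endloop
endfacet
facet normal -0.775 -0.474 -0.418
outer loop
vertex 2.84 -2.578 1.516
vertex 3.464 -3.25 1.121
vertex 3.071 -3.405 2.026
endloop
endfacet
facet normal 0.337 -0.714 -0.613
outer loop
vertex 3.464 -3.25 1.121
vertex 4.397 -2.914 1.243
vertex 4.033 -3.613 1.857
endloop
endfacet
facet normal 0.970 0.154 -0.189
outer loop
vertex 4.397 -2.914 1.243
vertex 4.349 -2.035 1.714
vertex 4.58 -2.862 2.224
endloop
endfacet
facet normal -0.172 0.124 0.977
outer loop
vertex 3.761 -3.165 2.708
vertex 3.956 -2.19 2.619
vertex 3.023 -2.526 2.497
endloop
endfacet
facet normal -0.563 -0.414 0.715
outer loop
vertex 3.761 -3.165 2.708
vertex 3.023 -2.526 2.497
vertex 3.071 -3.405 2.026
endloop
endfacet
facet normal -0.117 -0.894 0.433
outer loop
vertex 3.761 -3.165 2.708
vertex 3.071 -3.405 2.026
vertex 4.033 -3.613 1.857
endloop
endfacet
facet normal 0.549 -0.654 0.520
outer loop
vertex 3.761 -3.165 2.708
vertex 4.033 -3.613 1.857
vertex 4.58 -2.862 2.224
endloop
endfacet
facet normal 0.515 -0.025 0.857
outer loop
vertex 3.761 -3.165 2.708
vertex 4.58 -2.862 2.224
vertex 3.956 -2.19 2.619
endloop
endfacet
facet normal -0.337 0.714 0.613
outer loop
vertex 3.023 -2.526 2.497
vertex 3.956 -2.19 2.619
vertex 3.387 -1.827 1.883
endloop
endfacet
facet normal -0.970 -0.154 0.189
outer loop
vertex 3.071 -3.405 2.026
vertex 3.023 -2.526 2.497
vertex 2.84 -2.578 1.516
endloop
endfacet
facet normal -0.248 -0.931 -0.267
outer loop
vertex 4.033 -3.613 1.857
vertex 3.071 -3.405 2.026
vertex 3.464 -3.25 1.121
endloop
endfacet
facet normal 0.830 -0.543 -0.126
outer loop
vertex 4.58 -2.862 2.224
vertex 4.033 -3.613 1.857
vertex 4.397 -2.914 1.243
endloop
endfacet
facet normal 0.775 0.474 0.418
outer loop
vertex 3.956 -2.19 2.619
vertex 4.58 -2.862 2.224
vertex 4.349 -2.035 1.714
endloop
endfacet

endsolid


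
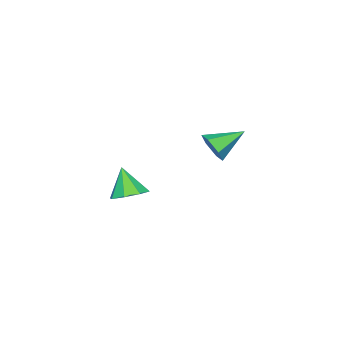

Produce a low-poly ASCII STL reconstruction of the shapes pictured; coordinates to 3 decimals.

solid 
facet normal 0.221 0.433 -0.874
outer loop
vertex 3.336 1.302 -0.774
vertex 2.689 1.073 -1.051
vertex 2.919 1.678 -0.693
endloop
endfacet
facet normal 0.458 0.331 0.825
outer loop
vertex 3.336 1.302 -0.774
vertex 2.919 1.678 -0.693
vertex 2.411 0.527 0.051
endloop
endfacet
facet normal 0.220 0.434 -0.874
outer loop
vertex 2.919 1.678 -0.693
vertex 2.689 1.073 -1.051
vertex 2.368 1.699 -0.821
endloop
endfacet
facet normal -0.162 0.585 0.795
outer loop
vertex 2.919 1.678 -0.693
vertex 2.368 1.699 -0.821
vertex 2.411 0.527 0.051
endloop
endfacet
facet normal 0.220 0.434 -0.874
outer loop
vertex 2.368 1.699 -0.821
vertex 2.689 1.073 -1.051
vertex 2.005 1.353 -1.084
endloop
endfacet
facet normal -0.751 0.376 0.542
outer loop
vertex 2.368 1.699 -0.821
vertex 2.005 1.353 -1.084
vertex 2.411 0.527 0.051
endloop
endfacet
facet normal 0.219 0.433 -0.875
outer loop
vertex 2.005 1.353 -1.084
vertex 2.689 1.073 -1.051
vertex 2.042 0.843 -1.327
endloop
endfacet
facet normal -0.961 -0.173 0.217
outer loop
vertex 2.005 1.353 -1.084
vertex 2.042 0.843 -1.327
vertex 2.411 0.527 0.051
endloop
endfacet
facet normal 0.219 0.434 -0.874
outer loop
vertex 2.042 0.843 -1.327
vertex 2.689 1.073 -1.051
vertex 2.458 0.468 -1.409
endloop
endfacet
facet normal -0.669 -0.744 0.009
outer loop
vertex 2.042 0.843 -1.327
vertex 2.458 0.468 -1.409
vertex 2.411 0.527 0.051
endloop
endfacet
facet normal 0.222 0.432 -0.874
outer loop
vertex 2.458 0.468 -1.409
vertex 2.689 1.073 -1.051
vertex 3.009 0.446 -1.28
endloop
endfacet
facet normal -0.049 -0.998 0.039
outer loop
vertex 2.458 0.468 -1.409
vertex 3.009 0.446 -1.28
vertex 2.411 0.527 0.051
endloop
endfacet
facet normal 0.221 0.432 -0.874
outer loop
vertex 3.009 0.446 -1.28
vertex 2.689 1.073 -1.051
vertex 3.373 0.792 -1.017
endloop
endfacet
facet normal 0.540 -0.790 0.291
outer loop
vertex 3.009 0.446 -1.28
vertex 3.373 0.792 -1.017
vertex 2.411 0.527 0.051
endloop
endfacet
facet normal 0.221 0.433 -0.874
outer loop
vertex 3.373 0.792 -1.017
vertex 2.689 1.073 -1.051
vertex 3.336 1.302 -0.774
endloop
endfacet
facet normal 0.750 -0.239 0.616
outer loop
vertex 3.373 0.792 -1.017
vertex 3.336 1.302 -0.774
vertex 2.411 0.527 0.051
endloop
endfacet
facet normal 0.757 -0.501 -0.419
outer loop
vertex -1.211 1.791 0.207
vertex -1.575 1.749 -0.401
vertex -1.144 2.301 -0.282
endloop
endfacet
facet normal 0.297 0.640 0.709
outer loop
vertex -1.211 1.791 0.207
vertex -1.144 2.301 -0.282
vertex -2.665 2.471 0.201
endloop
endfacet
facet normal 0.758 -0.501 -0.418
outer loop
vertex -1.144 2.301 -0.282
vertex -1.575 1.749 -0.401
vertex -1.508 2.259 -0.891
endloop
endfacet
facet normal 0.075 0.991 -0.113
outer loop
vertex -1.144 2.301 -0.282
vertex -1.508 2.259 -0.891
vertex -2.665 2.471 0.201
endloop
endfacet
facet normal 0.758 -0.501 -0.418
outer loop
vertex -1.508 2.259 -0.891
vertex -1.575 1.749 -0.401
vertex -1.939 1.707 -1.01
endloop
endfacet
facet normal -0.519 0.547 -0.656
outer loop
vertex -1.508 2.259 -0.891
vertex -1.939 1.707 -1.01
vertex -2.665 2.471 0.201
endloop
endfacet
facet normal 0.758 -0.501 -0.418
outer loop
vertex -1.939 1.707 -1.01
vertex -1.575 1.749 -0.401
vertex -2.006 1.197 -0.52
endloop
endfacet
facet normal -0.892 -0.247 -0.379
outer loop
vertex -1.939 1.707 -1.01
vertex -2.006 1.197 -0.52
vertex -2.665 2.471 0.201
endloop
endfacet
facet normal 0.757 -0.501 -0.419
outer loop
vertex -2.006 1.197 -0.52
vertex -1.575 1.749 -0.401
vertex -1.642 1.239 0.088
endloop
endfacet
facet normal -0.670 -0.597 0.442
outer loop
vertex -2.006 1.197 -0.52
vertex -1.642 1.239 0.088
vertex -2.665 2.471 0.201
endloop
endfacet
facet normal 0.757 -0.501 -0.419
outer loop
vertex -1.642 1.239 0.088
vertex -1.575 1.749 -0.401
vertex -1.211 1.791 0.207
endloop
endfacet
facet normal -0.076 -0.153 0.985
outer loop
vertex -1.642 1.239 0.088
vertex -1.211 1.791 0.207
vertex -2.665 2.471 0.201
endloop
endfacet

endsolid


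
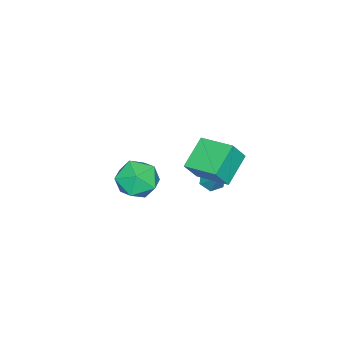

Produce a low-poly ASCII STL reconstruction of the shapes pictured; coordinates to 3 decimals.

solid 
facet normal -0.498 0.244 -0.832
outer loop
vertex 2.659 2.956 2.566
vertex 2.882 4.381 2.851
vertex 3.88 2.913 1.823
endloop
endfacet
facet normal -0.152 -0.969 -0.193
outer loop
vertex 4.398 2.659 2.689
vertex 2.659 2.956 2.566
vertex 3.88 2.913 1.823
endloop
endfacet
facet normal -0.498 0.244 -0.832
outer loop
vertex 3.88 2.913 1.823
vertex 2.882 4.381 2.851
vertex 4.103 4.338 2.108
endloop
endfacet
facet normal 0.854 -0.030 -0.520
outer loop
vertex 4.103 4.338 2.108
vertex 4.398 2.659 2.689
vertex 3.88 2.913 1.823
endloop
endfacet
facet normal -0.854 0.030 0.520
outer loop
vertex 2.659 2.956 2.566
vertex 3.4 4.127 3.717
vertex 2.882 4.381 2.851
endloop
endfacet
facet normal -0.152 -0.969 -0.193
outer loop
vertex 3.177 2.702 3.432
vertex 2.659 2.956 2.566
vertex 4.398 2.659 2.689
endloop
endfacet
facet normal -0.854 0.030 0.520
outer loop
vertex 3.177 2.702 3.432
vertex 3.4 4.127 3.717
vertex 2.659 2.956 2.566
endloop
endfacet
facet normal 0.152 0.969 0.193
outer loop
vertex 2.882 4.381 2.851
vertex 3.4 4.127 3.717
vertex 4.103 4.338 2.108
endloop
endfacet
facet normal 0.854 -0.030 -0.520
outer loop
vertex 4.621 4.084 2.974
vertex 4.398 2.659 2.689
vertex 4.103 4.338 2.108
endloop
endfacet
facet normal 0.152 0.969 0.193
outer loop
vertex 4.103 4.338 2.108
vertex 3.4 4.127 3.717
vertex 4.621 4.084 2.974
endloop
endfacet
facet normal 0.498 -0.244 0.832
outer loop
vertex 4.621 4.084 2.974
vertex 3.177 2.702 3.432
vertex 4.398 2.659 2.689
endloop
endfacet
facet normal 0.498 -0.244 0.832
outer loop
vertex 3.4 4.127 3.717
vertex 3.177 2.702 3.432
vertex 4.621 4.084 2.974
endloop
endfacet
facet normal -0.480 -0.512 -0.712
outer loop
vertex 1.084 1.541 -1.372
vertex 0.645 1.866 -1.31
vertex 1.037 2.001 -1.671
endloop
endfacet
facet normal 0.990 0.012 -0.137
outer loop
vertex 1.084 1.541 -1.372
vertex 1.037 2.001 -1.671
vertex 1.195 2.454 -0.49
endloop
endfacet
facet normal -0.480 -0.512 -0.712
outer loop
vertex 1.037 2.001 -1.671
vertex 0.645 1.866 -1.31
vertex 0.598 2.326 -1.609
endloop
endfacet
facet normal 0.520 0.772 -0.366
outer loop
vertex 1.037 2.001 -1.671
vertex 0.598 2.326 -1.609
vertex 1.195 2.454 -0.49
endloop
endfacet
facet normal -0.479 -0.512 -0.713
outer loop
vertex 0.598 2.326 -1.609
vertex 0.645 1.866 -1.31
vertex 0.205 2.191 -1.248
endloop
endfacet
facet normal -0.288 0.957 0.044
outer loop
vertex 0.598 2.326 -1.609
vertex 0.205 2.191 -1.248
vertex 1.195 2.454 -0.49
endloop
endfacet
facet normal -0.478 -0.511 -0.714
outer loop
vertex 0.205 2.191 -1.248
vertex 0.645 1.866 -1.31
vertex 0.252 1.731 -0.95
endloop
endfacet
facet normal -0.624 0.379 0.683
outer loop
vertex 0.205 2.191 -1.248
vertex 0.252 1.731 -0.95
vertex 1.195 2.454 -0.49
endloop
endfacet
facet normal -0.479 -0.511 -0.714
outer loop
vertex 0.252 1.731 -0.95
vertex 0.645 1.866 -1.31
vertex 0.691 1.406 -1.012
endloop
endfacet
facet normal -0.153 -0.381 0.912
outer loop
vertex 0.252 1.731 -0.95
vertex 0.691 1.406 -1.012
vertex 1.195 2.454 -0.49
endloop
endfacet
facet normal -0.479 -0.511 -0.714
outer loop
vertex 0.691 1.406 -1.012
vertex 0.645 1.866 -1.31
vertex 1.084 1.541 -1.372
endloop
endfacet
facet normal 0.654 -0.565 0.503
outer loop
vertex 0.691 1.406 -1.012
vertex 1.084 1.541 -1.372
vertex 1.195 2.454 -0.49
endloop
endfacet
facet normal -0.871 0.406 0.276
outer loop
vertex 0.895 -0.336 -2.048
vertex 0.665 -1.183 -1.528
vertex 1.165 -0.422 -1.068
endloop
endfacet
facet normal -0.374 0.909 0.183
outer loop
vertex 0.895 -0.336 -2.048
vertex 1.165 -0.422 -1.068
vertex 1.815 -0.019 -1.743
endloop
endfacet
facet normal -0.135 0.862 -0.489
outer loop
vertex 0.895 -0.336 -2.048
vertex 1.815 -0.019 -1.743
vertex 1.717 -0.531 -2.619
endloop
endfacet
facet normal -0.485 0.329 -0.810
outer loop
vertex 0.895 -0.336 -2.048
vertex 1.717 -0.531 -2.619
vertex 1.006 -1.251 -2.486
endloop
endfacet
facet normal -0.940 0.048 -0.338
outer loop
vertex 0.895 -0.336 -2.048
vertex 1.006 -1.251 -2.486
vertex 0.665 -1.183 -1.528
endloop
endfacet
facet normal 0.170 0.766 0.621
outer loop
vertex 1.815 -0.019 -1.743
vertex 1.165 -0.422 -1.068
vertex 2.154 -0.669 -1.034
endloop
endfacet
facet normal -0.635 -0.049 0.771
outer loop
vertex 1.165 -0.422 -1.068
vertex 0.665 -1.183 -1.528
vertex 1.443 -1.389 -0.901
endloop
endfacet
facet normal -0.745 -0.629 -0.221
outer loop
vertex 0.665 -1.183 -1.528
vertex 1.006 -1.251 -2.486
vertex 1.345 -1.901 -1.777
endloop
endfacet
facet normal -0.009 -0.173 -0.985
outer loop
vertex 1.006 -1.251 -2.486
vertex 1.717 -0.531 -2.619
vertex 1.995 -1.498 -2.452
endloop
endfacet
facet normal 0.557 0.688 -0.465
outer loop
vertex 1.717 -0.531 -2.619
vertex 1.815 -0.019 -1.743
vertex 2.495 -0.737 -1.992
endloop
endfacet
facet normal 0.485 -0.329 0.810
outer loop
vertex 2.265 -1.584 -1.472
vertex 2.154 -0.669 -1.034
vertex 1.443 -1.389 -0.901
endloop
endfacet
facet normal 0.135 -0.862 0.489
outer loop
vertex 2.265 -1.584 -1.472
vertex 1.443 -1.389 -0.901
vertex 1.345 -1.901 -1.777
endloop
endfacet
facet normal 0.374 -0.909 -0.183
outer loop
vertex 2.265 -1.584 -1.472
vertex 1.345 -1.901 -1.777
vertex 1.995 -1.498 -2.452
endloop
endfacet
facet normal 0.871 -0.406 -0.276
outer loop
vertex 2.265 -1.584 -1.472
vertex 1.995 -1.498 -2.452
vertex 2.495 -0.737 -1.992
endloop
endfacet
facet normal 0.940 -0.048 0.338
outer loop
vertex 2.265 -1.584 -1.472
vertex 2.495 -0.737 -1.992
vertex 2.154 -0.669 -1.034
endloop
endfacet
facet normal 0.009 0.173 0.985
outer loop
vertex 1.443 -1.389 -0.901
vertex 2.154 -0.669 -1.034
vertex 1.165 -0.422 -1.068
endloop
endfacet
facet normal -0.557 -0.688 0.465
outer loop
vertex 1.345 -1.901 -1.777
vertex 1.443 -1.389 -0.901
vertex 0.665 -1.183 -1.528
endloop
endfacet
facet normal -0.170 -0.766 -0.621
outer loop
vertex 1.995 -1.498 -2.452
vertex 1.345 -1.901 -1.777
vertex 1.006 -1.251 -2.486
endloop
endfacet
facet normal 0.635 0.049 -0.771
outer loop
vertex 2.495 -0.737 -1.992
vertex 1.995 -1.498 -2.452
vertex 1.717 -0.531 -2.619
endloop
endfacet
facet normal 0.745 0.629 0.221
outer loop
vertex 2.154 -0.669 -1.034
vertex 2.495 -0.737 -1.992
vertex 1.815 -0.019 -1.743
endloop
endfacet

endsolid


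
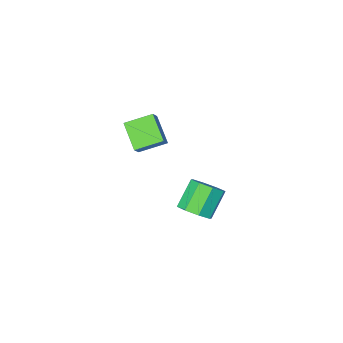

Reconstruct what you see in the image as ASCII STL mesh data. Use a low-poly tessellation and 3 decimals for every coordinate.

solid 
facet normal 0.630 0.243 -0.737
outer loop
vertex 2.26 0.652 -2.881
vertex 1.526 1.176 -3.336
vertex 2.24 1.391 -2.655
endloop
endfacet
facet normal 0.776 -0.165 0.609
outer loop
vertex 2.26 0.652 -2.881
vertex 2.24 1.391 -2.655
vertex 1.088 0.2 -1.509
endloop
endfacet
facet normal 0.776 -0.165 0.609
outer loop
vertex 1.088 0.2 -1.509
vertex 2.24 1.391 -2.655
vertex 1.068 0.939 -1.283
endloop
endfacet
facet normal -0.630 -0.243 0.737
outer loop
vertex 1.088 0.2 -1.509
vertex 1.068 0.939 -1.283
vertex 0.354 0.724 -1.964
endloop
endfacet
facet normal 0.630 0.243 -0.737
outer loop
vertex 2.24 1.391 -2.655
vertex 1.526 1.176 -3.336
vertex 1.802 2.004 -2.827
endloop
endfacet
facet normal 0.531 0.558 0.637
outer loop
vertex 2.24 1.391 -2.655
vertex 1.802 2.004 -2.827
vertex 1.068 0.939 -1.283
endloop
endfacet
facet normal 0.530 0.559 0.638
outer loop
vertex 1.068 0.939 -1.283
vertex 1.802 2.004 -2.827
vertex 0.63 1.552 -1.456
endloop
endfacet
facet normal -0.630 -0.242 0.737
outer loop
vertex 1.068 0.939 -1.283
vertex 0.63 1.552 -1.456
vertex 0.354 0.724 -1.964
endloop
endfacet
facet normal 0.631 0.243 -0.737
outer loop
vertex 1.802 2.004 -2.827
vertex 1.526 1.176 -3.336
vertex 1.202 2.132 -3.298
endloop
endfacet
facet normal -0.026 0.956 0.293
outer loop
vertex 1.802 2.004 -2.827
vertex 1.202 2.132 -3.298
vertex 0.63 1.552 -1.456
endloop
endfacet
facet normal -0.026 0.956 0.293
outer loop
vertex 0.63 1.552 -1.456
vertex 1.202 2.132 -3.298
vertex 0.03 1.68 -1.926
endloop
endfacet
facet normal -0.630 -0.243 0.738
outer loop
vertex 0.63 1.552 -1.456
vertex 0.03 1.68 -1.926
vertex 0.354 0.724 -1.964
endloop
endfacet
facet normal 0.630 0.243 -0.737
outer loop
vertex 1.202 2.132 -3.298
vertex 1.526 1.176 -3.336
vertex 0.792 1.7 -3.791
endloop
endfacet
facet normal -0.567 0.793 -0.223
outer loop
vertex 1.202 2.132 -3.298
vertex 0.792 1.7 -3.791
vertex 0.03 1.68 -1.926
endloop
endfacet
facet normal -0.567 0.793 -0.223
outer loop
vertex 0.03 1.68 -1.926
vertex 0.792 1.7 -3.791
vertex -0.38 1.248 -2.419
endloop
endfacet
facet normal -0.630 -0.243 0.737
outer loop
vertex 0.03 1.68 -1.926
vertex -0.38 1.248 -2.419
vertex 0.354 0.724 -1.964
endloop
endfacet
facet normal 0.630 0.243 -0.737
outer loop
vertex 0.792 1.7 -3.791
vertex 1.526 1.176 -3.336
vertex 0.812 0.961 -4.017
endloop
endfacet
facet normal -0.776 0.165 -0.609
outer loop
vertex 0.792 1.7 -3.791
vertex 0.812 0.961 -4.017
vertex -0.38 1.248 -2.419
endloop
endfacet
facet normal -0.776 0.165 -0.609
outer loop
vertex -0.38 1.248 -2.419
vertex 0.812 0.961 -4.017
vertex -0.36 0.509 -2.645
endloop
endfacet
facet normal -0.630 -0.243 0.737
outer loop
vertex -0.38 1.248 -2.419
vertex -0.36 0.509 -2.645
vertex 0.354 0.724 -1.964
endloop
endfacet
facet normal 0.630 0.242 -0.737
outer loop
vertex 0.812 0.961 -4.017
vertex 1.526 1.176 -3.336
vertex 1.25 0.348 -3.844
endloop
endfacet
facet normal -0.531 -0.559 -0.637
outer loop
vertex 0.812 0.961 -4.017
vertex 1.25 0.348 -3.844
vertex -0.36 0.509 -2.645
endloop
endfacet
facet normal -0.531 -0.558 -0.638
outer loop
vertex -0.36 0.509 -2.645
vertex 1.25 0.348 -3.844
vertex 0.078 -0.104 -2.473
endloop
endfacet
facet normal -0.630 -0.243 0.737
outer loop
vertex -0.36 0.509 -2.645
vertex 0.078 -0.104 -2.473
vertex 0.354 0.724 -1.964
endloop
endfacet
facet normal 0.630 0.243 -0.738
outer loop
vertex 1.25 0.348 -3.844
vertex 1.526 1.176 -3.336
vertex 1.85 0.22 -3.374
endloop
endfacet
facet normal 0.026 -0.956 -0.293
outer loop
vertex 1.25 0.348 -3.844
vertex 1.85 0.22 -3.374
vertex 0.078 -0.104 -2.473
endloop
endfacet
facet normal 0.026 -0.956 -0.293
outer loop
vertex 0.078 -0.104 -2.473
vertex 1.85 0.22 -3.374
vertex 0.678 -0.232 -2.002
endloop
endfacet
facet normal -0.631 -0.243 0.737
outer loop
vertex 0.078 -0.104 -2.473
vertex 0.678 -0.232 -2.002
vertex 0.354 0.724 -1.964
endloop
endfacet
facet normal 0.630 0.243 -0.737
outer loop
vertex 1.85 0.22 -3.374
vertex 1.526 1.176 -3.336
vertex 2.26 0.652 -2.881
endloop
endfacet
facet normal 0.567 -0.793 0.223
outer loop
vertex 1.85 0.22 -3.374
vertex 2.26 0.652 -2.881
vertex 0.678 -0.232 -2.002
endloop
endfacet
facet normal 0.567 -0.793 0.223
outer loop
vertex 0.678 -0.232 -2.002
vertex 2.26 0.652 -2.881
vertex 1.088 0.2 -1.509
endloop
endfacet
facet normal -0.630 -0.243 0.737
outer loop
vertex 0.678 -0.232 -2.002
vertex 1.088 0.2 -1.509
vertex 0.354 0.724 -1.964
endloop
endfacet
facet normal -0.551 -0.434 -0.713
outer loop
vertex 4.138 -1.029 3.375
vertex 2.822 -0.343 3.974
vertex 4.392 0.381 2.319
endloop
endfacet
facet normal 0.822 -0.429 -0.375
outer loop
vertex 4.878 0.763 2.946
vertex 4.138 -1.029 3.375
vertex 4.392 0.381 2.319
endloop
endfacet
facet normal -0.551 -0.434 -0.713
outer loop
vertex 4.392 0.381 2.319
vertex 2.822 -0.343 3.974
vertex 3.077 1.067 2.918
endloop
endfacet
facet normal 0.143 0.792 -0.593
outer loop
vertex 3.077 1.067 2.918
vertex 4.878 0.763 2.946
vertex 4.392 0.381 2.319
endloop
endfacet
facet normal -0.143 -0.792 0.593
outer loop
vertex 4.138 -1.029 3.375
vertex 3.308 0.039 4.601
vertex 2.822 -0.343 3.974
endloop
endfacet
facet normal 0.822 -0.429 -0.374
outer loop
vertex 4.623 -0.647 4.002
vertex 4.138 -1.029 3.375
vertex 4.878 0.763 2.946
endloop
endfacet
facet normal -0.143 -0.792 0.593
outer loop
vertex 4.623 -0.647 4.002
vertex 3.308 0.039 4.601
vertex 4.138 -1.029 3.375
endloop
endfacet
facet normal -0.821 0.429 0.375
outer loop
vertex 2.822 -0.343 3.974
vertex 3.308 0.039 4.601
vertex 3.077 1.067 2.918
endloop
endfacet
facet normal 0.143 0.792 -0.593
outer loop
vertex 3.562 1.449 3.545
vertex 4.878 0.763 2.946
vertex 3.077 1.067 2.918
endloop
endfacet
facet normal -0.822 0.429 0.375
outer loop
vertex 3.077 1.067 2.918
vertex 3.308 0.039 4.601
vertex 3.562 1.449 3.545
endloop
endfacet
facet normal 0.551 0.434 0.713
outer loop
vertex 3.562 1.449 3.545
vertex 4.623 -0.647 4.002
vertex 4.878 0.763 2.946
endloop
endfacet
facet normal 0.551 0.434 0.712
outer loop
vertex 3.308 0.039 4.601
vertex 4.623 -0.647 4.002
vertex 3.562 1.449 3.545
endloop
endfacet

endsolid


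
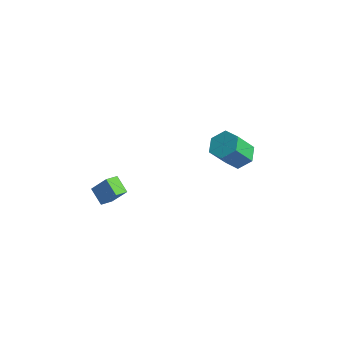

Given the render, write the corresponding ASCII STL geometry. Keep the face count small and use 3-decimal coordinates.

solid 
facet normal 0.118 0.579 -0.807
outer loop
vertex 0.051 3.826 -4.28
vertex -0.484 4.547 -3.841
vertex 0.508 4.515 -3.719
endloop
endfacet
facet normal 0.881 -0.435 -0.183
outer loop
vertex 0.051 3.826 -4.28
vertex 0.508 4.515 -3.719
vertex -0.181 2.691 -2.699
endloop
endfacet
facet normal 0.882 -0.435 -0.183
outer loop
vertex -0.181 2.691 -2.699
vertex 0.508 4.515 -3.719
vertex 0.276 3.381 -2.137
endloop
endfacet
facet normal -0.118 -0.579 0.807
outer loop
vertex -0.181 2.691 -2.699
vertex 0.276 3.381 -2.137
vertex -0.716 3.413 -2.259
endloop
endfacet
facet normal 0.118 0.579 -0.807
outer loop
vertex 0.508 4.515 -3.719
vertex -0.484 4.547 -3.841
vertex -0.027 5.237 -3.279
endloop
endfacet
facet normal 0.837 0.379 0.395
outer loop
vertex 0.508 4.515 -3.719
vertex -0.027 5.237 -3.279
vertex 0.276 3.381 -2.137
endloop
endfacet
facet normal 0.836 0.380 0.395
outer loop
vertex 0.276 3.381 -2.137
vertex -0.027 5.237 -3.279
vertex -0.259 4.102 -1.698
endloop
endfacet
facet normal -0.118 -0.579 0.807
outer loop
vertex 0.276 3.381 -2.137
vertex -0.259 4.102 -1.698
vertex -0.716 3.413 -2.259
endloop
endfacet
facet normal 0.118 0.579 -0.807
outer loop
vertex -0.027 5.237 -3.279
vertex -0.484 4.547 -3.841
vertex -1.019 5.269 -3.401
endloop
endfacet
facet normal -0.045 0.815 0.578
outer loop
vertex -0.027 5.237 -3.279
vertex -1.019 5.269 -3.401
vertex -0.259 4.102 -1.698
endloop
endfacet
facet normal -0.045 0.815 0.578
outer loop
vertex -0.259 4.102 -1.698
vertex -1.019 5.269 -3.401
vertex -1.251 4.134 -1.82
endloop
endfacet
facet normal -0.118 -0.579 0.807
outer loop
vertex -0.259 4.102 -1.698
vertex -1.251 4.134 -1.82
vertex -0.716 3.413 -2.259
endloop
endfacet
facet normal 0.118 0.579 -0.807
outer loop
vertex -1.019 5.269 -3.401
vertex -0.484 4.547 -3.841
vertex -1.476 4.579 -3.963
endloop
endfacet
facet normal -0.882 0.435 0.183
outer loop
vertex -1.019 5.269 -3.401
vertex -1.476 4.579 -3.963
vertex -1.251 4.134 -1.82
endloop
endfacet
facet normal -0.881 0.436 0.183
outer loop
vertex -1.251 4.134 -1.82
vertex -1.476 4.579 -3.963
vertex -1.708 3.445 -2.381
endloop
endfacet
facet normal -0.118 -0.579 0.807
outer loop
vertex -1.251 4.134 -1.82
vertex -1.708 3.445 -2.381
vertex -0.716 3.413 -2.259
endloop
endfacet
facet normal 0.118 0.579 -0.807
outer loop
vertex -1.476 4.579 -3.963
vertex -0.484 4.547 -3.841
vertex -0.941 3.858 -4.402
endloop
endfacet
facet normal -0.836 -0.380 -0.395
outer loop
vertex -1.476 4.579 -3.963
vertex -0.941 3.858 -4.402
vertex -1.708 3.445 -2.381
endloop
endfacet
facet normal -0.837 -0.379 -0.395
outer loop
vertex -1.708 3.445 -2.381
vertex -0.941 3.858 -4.402
vertex -1.173 2.723 -2.821
endloop
endfacet
facet normal -0.118 -0.579 0.807
outer loop
vertex -1.708 3.445 -2.381
vertex -1.173 2.723 -2.821
vertex -0.716 3.413 -2.259
endloop
endfacet
facet normal 0.118 0.579 -0.807
outer loop
vertex -0.941 3.858 -4.402
vertex -0.484 4.547 -3.841
vertex 0.051 3.826 -4.28
endloop
endfacet
facet normal 0.045 -0.815 -0.578
outer loop
vertex -0.941 3.858 -4.402
vertex 0.051 3.826 -4.28
vertex -1.173 2.723 -2.821
endloop
endfacet
facet normal 0.045 -0.815 -0.578
outer loop
vertex -1.173 2.723 -2.821
vertex 0.051 3.826 -4.28
vertex -0.181 2.691 -2.699
endloop
endfacet
facet normal -0.118 -0.579 0.807
outer loop
vertex -1.173 2.723 -2.821
vertex -0.181 2.691 -2.699
vertex -0.716 3.413 -2.259
endloop
endfacet
facet normal -0.541 -0.318 -0.779
outer loop
vertex -3.789 -3.923 -3.426
vertex -3.82 -3.065 -3.755
vertex -2.797 -4.121 -4.034
endloop
endfacet
facet normal 0.034 -0.933 0.359
outer loop
vertex -2.04 -3.675 -2.945
vertex -3.789 -3.923 -3.426
vertex -2.797 -4.121 -4.034
endloop
endfacet
facet normal -0.541 -0.319 -0.778
outer loop
vertex -2.797 -4.121 -4.034
vertex -3.82 -3.065 -3.755
vertex -2.829 -3.262 -4.364
endloop
endfacet
facet normal 0.840 -0.167 -0.516
outer loop
vertex -2.829 -3.262 -4.364
vertex -2.04 -3.675 -2.945
vertex -2.797 -4.121 -4.034
endloop
endfacet
facet normal -0.840 0.167 0.516
outer loop
vertex -3.789 -3.923 -3.426
vertex -3.063 -2.619 -2.666
vertex -3.82 -3.065 -3.755
endloop
endfacet
facet normal 0.034 -0.933 0.357
outer loop
vertex -3.031 -3.478 -2.336
vertex -3.789 -3.923 -3.426
vertex -2.04 -3.675 -2.945
endloop
endfacet
facet normal -0.840 0.167 0.516
outer loop
vertex -3.031 -3.478 -2.336
vertex -3.063 -2.619 -2.666
vertex -3.789 -3.923 -3.426
endloop
endfacet
facet normal -0.035 0.933 -0.358
outer loop
vertex -3.82 -3.065 -3.755
vertex -3.063 -2.619 -2.666
vertex -2.829 -3.262 -4.364
endloop
endfacet
facet normal 0.840 -0.167 -0.516
outer loop
vertex -2.071 -2.817 -3.274
vertex -2.04 -3.675 -2.945
vertex -2.829 -3.262 -4.364
endloop
endfacet
facet normal -0.033 0.933 -0.358
outer loop
vertex -2.829 -3.262 -4.364
vertex -3.063 -2.619 -2.666
vertex -2.071 -2.817 -3.274
endloop
endfacet
facet normal 0.541 0.318 0.778
outer loop
vertex -2.071 -2.817 -3.274
vertex -3.031 -3.478 -2.336
vertex -2.04 -3.675 -2.945
endloop
endfacet
facet normal 0.541 0.319 0.778
outer loop
vertex -3.063 -2.619 -2.666
vertex -3.031 -3.478 -2.336
vertex -2.071 -2.817 -3.274
endloop
endfacet

endsolid


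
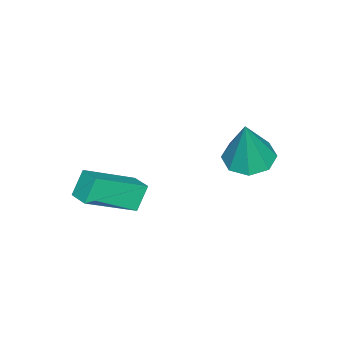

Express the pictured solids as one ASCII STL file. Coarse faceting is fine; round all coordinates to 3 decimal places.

solid 
facet normal -0.515 -0.832 -0.206
outer loop
vertex 2.224 -4.355 2.63
vertex 1.678 -4.231 3.495
vertex 0.835 -3.24 1.594
endloop
endfacet
facet normal 0.530 -0.120 -0.839
outer loop
vertex 1.262 -2.549 1.765
vertex 2.224 -4.355 2.63
vertex 0.835 -3.24 1.594
endloop
endfacet
facet normal -0.515 -0.832 -0.206
outer loop
vertex 0.835 -3.24 1.594
vertex 1.678 -4.231 3.495
vertex 0.289 -3.116 2.459
endloop
endfacet
facet normal -0.674 0.541 -0.503
outer loop
vertex 0.289 -3.116 2.459
vertex 1.262 -2.549 1.765
vertex 0.835 -3.24 1.594
endloop
endfacet
facet normal 0.674 -0.541 0.503
outer loop
vertex 2.224 -4.355 2.63
vertex 2.105 -3.54 3.666
vertex 1.678 -4.231 3.495
endloop
endfacet
facet normal 0.530 -0.120 -0.839
outer loop
vertex 2.651 -3.664 2.801
vertex 2.224 -4.355 2.63
vertex 1.262 -2.549 1.765
endloop
endfacet
facet normal 0.674 -0.541 0.503
outer loop
vertex 2.651 -3.664 2.801
vertex 2.105 -3.54 3.666
vertex 2.224 -4.355 2.63
endloop
endfacet
facet normal -0.530 0.120 0.839
outer loop
vertex 1.678 -4.231 3.495
vertex 2.105 -3.54 3.666
vertex 0.289 -3.116 2.459
endloop
endfacet
facet normal -0.674 0.541 -0.503
outer loop
vertex 0.716 -2.425 2.63
vertex 1.262 -2.549 1.765
vertex 0.289 -3.116 2.459
endloop
endfacet
facet normal -0.530 0.120 0.839
outer loop
vertex 0.289 -3.116 2.459
vertex 2.105 -3.54 3.666
vertex 0.716 -2.425 2.63
endloop
endfacet
facet normal 0.515 0.832 0.206
outer loop
vertex 0.716 -2.425 2.63
vertex 2.651 -3.664 2.801
vertex 1.262 -2.549 1.765
endloop
endfacet
facet normal 0.515 0.832 0.206
outer loop
vertex 2.105 -3.54 3.666
vertex 2.651 -3.664 2.801
vertex 0.716 -2.425 2.63
endloop
endfacet
facet normal -0.272 -0.033 -0.962
outer loop
vertex -1.064 0.28 2.809
vertex -1.868 -0.072 3.048
vertex -1.545 0.77 2.928
endloop
endfacet
facet normal 0.723 0.666 0.180
outer loop
vertex -1.064 0.28 2.809
vertex -1.545 0.77 2.928
vertex -1.332 -0.008 4.952
endloop
endfacet
facet normal -0.271 -0.033 -0.962
outer loop
vertex -1.545 0.77 2.928
vertex -1.868 -0.072 3.048
vertex -2.215 0.766 3.117
endloop
endfacet
facet normal 0.093 0.933 0.349
outer loop
vertex -1.545 0.77 2.928
vertex -2.215 0.766 3.117
vertex -1.332 -0.008 4.952
endloop
endfacet
facet normal -0.270 -0.033 -0.962
outer loop
vertex -2.215 0.766 3.117
vertex -1.868 -0.072 3.048
vertex -2.682 0.271 3.265
endloop
endfacet
facet normal -0.530 0.659 0.533
outer loop
vertex -2.215 0.766 3.117
vertex -2.682 0.271 3.265
vertex -1.332 -0.008 4.952
endloop
endfacet
facet normal -0.270 -0.033 -0.962
outer loop
vertex -2.682 0.271 3.265
vertex -1.868 -0.072 3.048
vertex -2.672 -0.425 3.286
endloop
endfacet
facet normal -0.780 0.008 0.626
outer loop
vertex -2.682 0.271 3.265
vertex -2.672 -0.425 3.286
vertex -1.332 -0.008 4.952
endloop
endfacet
facet normal -0.271 -0.032 -0.962
outer loop
vertex -2.672 -0.425 3.286
vertex -1.868 -0.072 3.048
vertex -2.192 -0.914 3.167
endloop
endfacet
facet normal -0.512 -0.641 0.572
outer loop
vertex -2.672 -0.425 3.286
vertex -2.192 -0.914 3.167
vertex -1.332 -0.008 4.952
endloop
endfacet
facet normal -0.271 -0.032 -0.962
outer loop
vertex -2.192 -0.914 3.167
vertex -1.868 -0.072 3.048
vertex -1.521 -0.911 2.978
endloop
endfacet
facet normal 0.118 -0.907 0.404
outer loop
vertex -2.192 -0.914 3.167
vertex -1.521 -0.911 2.978
vertex -1.332 -0.008 4.952
endloop
endfacet
facet normal -0.271 -0.032 -0.962
outer loop
vertex -1.521 -0.911 2.978
vertex -1.868 -0.072 3.048
vertex -1.054 -0.416 2.83
endloop
endfacet
facet normal 0.742 -0.634 0.219
outer loop
vertex -1.521 -0.911 2.978
vertex -1.054 -0.416 2.83
vertex -1.332 -0.008 4.952
endloop
endfacet
facet normal -0.272 -0.033 -0.962
outer loop
vertex -1.054 -0.416 2.83
vertex -1.868 -0.072 3.048
vertex -1.064 0.28 2.809
endloop
endfacet
facet normal 0.992 0.018 0.126
outer loop
vertex -1.054 -0.416 2.83
vertex -1.064 0.28 2.809
vertex -1.332 -0.008 4.952
endloop
endfacet

endsolid


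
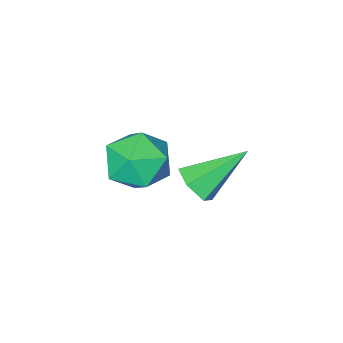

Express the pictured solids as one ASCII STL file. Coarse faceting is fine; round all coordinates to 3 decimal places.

solid 
facet normal 0.736 -0.289 -0.613
outer loop
vertex -1.704 2.484 0.133
vertex -2.266 2.188 -0.402
vertex -2.008 2.974 -0.463
endloop
endfacet
facet normal 0.308 0.806 0.505
outer loop
vertex -1.704 2.484 0.133
vertex -2.008 2.974 -0.463
vertex -3.854 2.812 0.922
endloop
endfacet
facet normal 0.736 -0.289 -0.612
outer loop
vertex -2.008 2.974 -0.463
vertex -2.266 2.188 -0.402
vertex -2.569 2.678 -0.998
endloop
endfacet
facet normal -0.263 0.934 -0.241
outer loop
vertex -2.008 2.974 -0.463
vertex -2.569 2.678 -0.998
vertex -3.854 2.812 0.922
endloop
endfacet
facet normal 0.736 -0.290 -0.612
outer loop
vertex -2.569 2.678 -0.998
vertex -2.266 2.188 -0.402
vertex -2.827 1.892 -0.936
endloop
endfacet
facet normal -0.803 0.220 -0.553
outer loop
vertex -2.569 2.678 -0.998
vertex -2.827 1.892 -0.936
vertex -3.854 2.812 0.922
endloop
endfacet
facet normal 0.736 -0.289 -0.613
outer loop
vertex -2.827 1.892 -0.936
vertex -2.266 2.188 -0.402
vertex -2.523 1.401 -0.34
endloop
endfacet
facet normal -0.773 -0.623 -0.119
outer loop
vertex -2.827 1.892 -0.936
vertex -2.523 1.401 -0.34
vertex -3.854 2.812 0.922
endloop
endfacet
facet normal 0.736 -0.289 -0.612
outer loop
vertex -2.523 1.401 -0.34
vertex -2.266 2.188 -0.402
vertex -1.962 1.697 0.195
endloop
endfacet
facet normal -0.202 -0.752 0.628
outer loop
vertex -2.523 1.401 -0.34
vertex -1.962 1.697 0.195
vertex -3.854 2.812 0.922
endloop
endfacet
facet normal 0.736 -0.289 -0.613
outer loop
vertex -1.962 1.697 0.195
vertex -2.266 2.188 -0.402
vertex -1.704 2.484 0.133
endloop
endfacet
facet normal 0.339 -0.037 0.940
outer loop
vertex -1.962 1.697 0.195
vertex -1.704 2.484 0.133
vertex -3.854 2.812 0.922
endloop
endfacet
facet normal -0.821 0.564 0.081
outer loop
vertex -0.473 3.312 2.002
vertex -0.891 2.583 2.842
vertex -0.22 3.516 3.145
endloop
endfacet
facet normal -0.259 0.959 -0.114
outer loop
vertex -0.473 3.312 2.002
vertex -0.22 3.516 3.145
vertex 0.623 3.646 2.318
endloop
endfacet
facet normal -0.002 0.691 -0.722
outer loop
vertex -0.473 3.312 2.002
vertex 0.623 3.646 2.318
vertex 0.473 2.794 1.503
endloop
endfacet
facet normal -0.405 0.131 -0.905
outer loop
vertex -0.473 3.312 2.002
vertex 0.473 2.794 1.503
vertex -0.462 2.137 1.827
endloop
endfacet
facet normal -0.911 0.052 -0.408
outer loop
vertex -0.473 3.312 2.002
vertex -0.462 2.137 1.827
vertex -0.891 2.583 2.842
endloop
endfacet
facet normal 0.244 0.889 0.388
outer loop
vertex 0.623 3.646 2.318
vertex -0.22 3.516 3.145
vertex 0.882 3.123 3.353
endloop
endfacet
facet normal -0.666 0.250 0.703
outer loop
vertex -0.22 3.516 3.145
vertex -0.891 2.583 2.842
vertex -0.053 2.466 3.677
endloop
endfacet
facet normal -0.811 -0.578 -0.089
outer loop
vertex -0.891 2.583 2.842
vertex -0.462 2.137 1.827
vertex -0.203 1.614 2.862
endloop
endfacet
facet normal 0.008 -0.451 -0.892
outer loop
vertex -0.462 2.137 1.827
vertex 0.473 2.794 1.503
vertex 0.64 1.744 2.035
endloop
endfacet
facet normal 0.659 0.456 -0.598
outer loop
vertex 0.473 2.794 1.503
vertex 0.623 3.646 2.318
vertex 1.311 2.677 2.338
endloop
endfacet
facet normal 0.405 -0.131 0.905
outer loop
vertex 0.893 1.948 3.178
vertex 0.882 3.123 3.353
vertex -0.053 2.466 3.677
endloop
endfacet
facet normal 0.002 -0.691 0.722
outer loop
vertex 0.893 1.948 3.178
vertex -0.053 2.466 3.677
vertex -0.203 1.614 2.862
endloop
endfacet
facet normal 0.259 -0.959 0.114
outer loop
vertex 0.893 1.948 3.178
vertex -0.203 1.614 2.862
vertex 0.64 1.744 2.035
endloop
endfacet
facet normal 0.821 -0.564 -0.081
outer loop
vertex 0.893 1.948 3.178
vertex 0.64 1.744 2.035
vertex 1.311 2.677 2.338
endloop
endfacet
facet normal 0.911 -0.052 0.408
outer loop
vertex 0.893 1.948 3.178
vertex 1.311 2.677 2.338
vertex 0.882 3.123 3.353
endloop
endfacet
facet normal -0.008 0.451 0.892
outer loop
vertex -0.053 2.466 3.677
vertex 0.882 3.123 3.353
vertex -0.22 3.516 3.145
endloop
endfacet
facet normal -0.659 -0.456 0.598
outer loop
vertex -0.203 1.614 2.862
vertex -0.053 2.466 3.677
vertex -0.891 2.583 2.842
endloop
endfacet
facet normal -0.244 -0.889 -0.388
outer loop
vertex 0.64 1.744 2.035
vertex -0.203 1.614 2.862
vertex -0.462 2.137 1.827
endloop
endfacet
facet normal 0.666 -0.250 -0.703
outer loop
vertex 1.311 2.677 2.338
vertex 0.64 1.744 2.035
vertex 0.473 2.794 1.503
endloop
endfacet
facet normal 0.811 0.578 0.089
outer loop
vertex 0.882 3.123 3.353
vertex 1.311 2.677 2.338
vertex 0.623 3.646 2.318
endloop
endfacet

endsolid
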